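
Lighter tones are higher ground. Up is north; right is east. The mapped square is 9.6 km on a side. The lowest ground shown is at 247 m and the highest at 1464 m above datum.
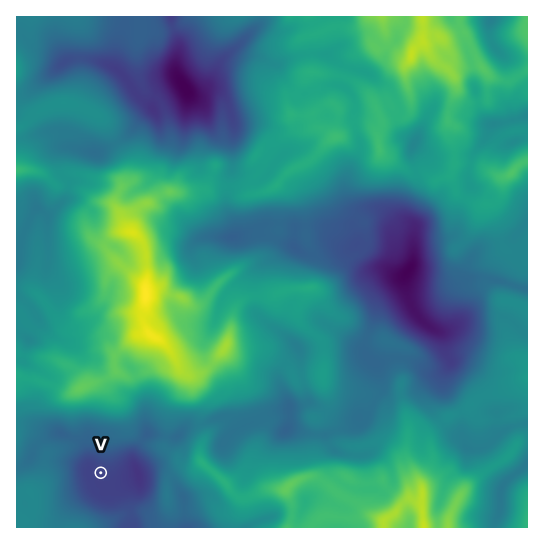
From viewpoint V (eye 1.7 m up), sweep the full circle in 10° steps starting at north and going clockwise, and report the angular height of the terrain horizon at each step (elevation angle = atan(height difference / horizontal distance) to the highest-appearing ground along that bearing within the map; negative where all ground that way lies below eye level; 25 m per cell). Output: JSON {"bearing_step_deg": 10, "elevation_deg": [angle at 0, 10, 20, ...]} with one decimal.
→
{"bearing_step_deg": 10, "elevation_deg": [21.5, 21.2, 19.1, 18.5, 18.8, 15.9, 9.2, 10.3, 14.3, 13.6, 11.0, 10.5, 8.4, 5.7, 4.4, 3.9, 5.5, 7.3, 9.7, 12.3, 13.6, 13.2, 12.3, 12.6, 13.9, 15.1, 15.6, 14.8, 13.3, 12.9, 13.1, 13.0, 12.4, 17.4, 22.4, 22.8]}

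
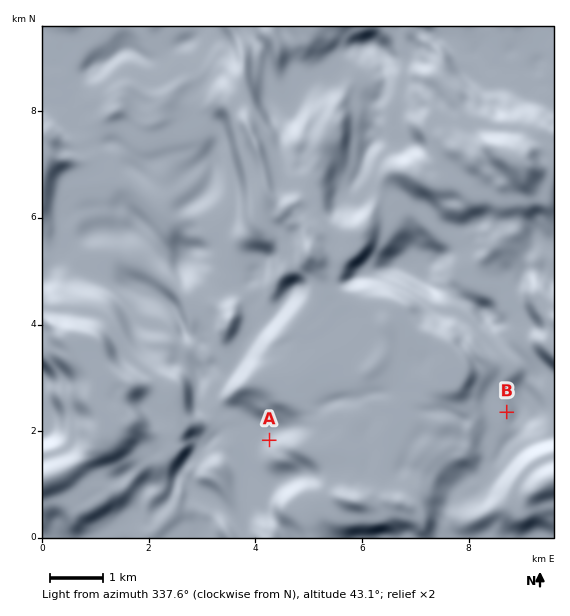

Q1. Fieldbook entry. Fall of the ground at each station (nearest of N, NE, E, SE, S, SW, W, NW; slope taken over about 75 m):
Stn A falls NW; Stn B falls E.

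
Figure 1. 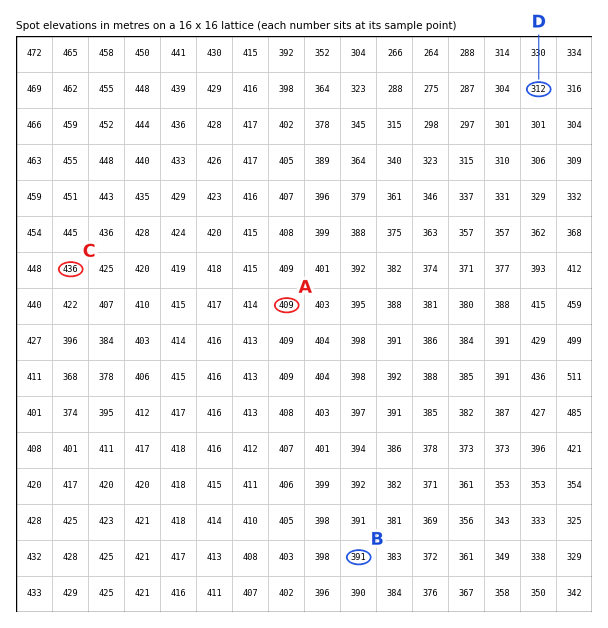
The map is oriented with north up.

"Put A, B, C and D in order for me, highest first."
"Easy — C A B D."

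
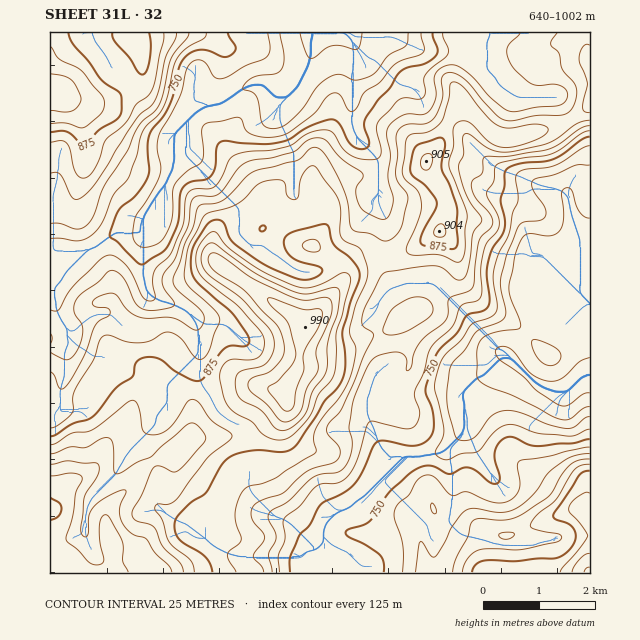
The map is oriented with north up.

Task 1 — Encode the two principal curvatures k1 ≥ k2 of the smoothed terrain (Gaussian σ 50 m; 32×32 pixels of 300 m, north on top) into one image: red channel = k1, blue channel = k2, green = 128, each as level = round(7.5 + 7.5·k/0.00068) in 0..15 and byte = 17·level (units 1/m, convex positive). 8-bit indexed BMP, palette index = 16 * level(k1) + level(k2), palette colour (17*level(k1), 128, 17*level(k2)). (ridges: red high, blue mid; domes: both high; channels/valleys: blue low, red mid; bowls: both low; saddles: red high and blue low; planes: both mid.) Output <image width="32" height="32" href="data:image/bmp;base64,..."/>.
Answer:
<image width="32" height="32" href="data:image/bmp;base64,Qk02CAAAAAAAADYEAAAoAAAAIAAAACAAAAABAAgAAAAAAAAEAAATCwAAEwsAAAABAAAAAAAAAIAAABGAAAAigAAAM4AAAESAAABVgAAAZoAAAHeAAACIgAAAmYAAAKqAAAC7gAAAzIAAAN2AAADugAAA/4AAAACAEQARgBEAIoARADOAEQBEgBEAVYARAGaAEQB3gBEAiIARAJmAEQCqgBEAu4ARAMyAEQDdgBEA7oARAP+AEQAAgCIAEYAiACKAIgAzgCIARIAiAFWAIgBmgCIAd4AiAIiAIgCZgCIAqoAiALuAIgDMgCIA3YAiAO6AIgD/gCIAAIAzABGAMwAigDMAM4AzAESAMwBVgDMAZoAzAHeAMwCIgDMAmYAzAKqAMwC7gDMAzIAzAN2AMwDugDMA/4AzAACARAARgEQAIoBEADOARABEgEQAVYBEAGaARAB3gEQAiIBEAJmARACqgEQAu4BEAMyARADdgEQA7oBEAP+ARAAAgFUAEYBVACKAVQAzgFUARIBVAFWAVQBmgFUAd4BVAIiAVQCZgFUAqoBVALuAVQDMgFUA3YBVAO6AVQD/gFUAAIBmABGAZgAigGYAM4BmAESAZgBVgGYAZoBmAHeAZgCIgGYAmYBmAKqAZgC7gGYAzIBmAN2AZgDugGYA/4BmAACAdwARgHcAIoB3ADOAdwBEgHcAVYB3AGaAdwB3gHcAiIB3AJmAdwCqgHcAu4B3AMyAdwDdgHcA7oB3AP+AdwAAgIgAEYCIACKAiAAzgIgARICIAFWAiABmgIgAd4CIAIiAiACZgIgAqoCIALuAiADMgIgA3YCIAO6AiAD/gIgAAICZABGAmQAigJkAM4CZAESAmQBVgJkAZoCZAHeAmQCIgJkAmYCZAKqAmQC7gJkAzICZAN2AmQDugJkA/4CZAACAqgARgKoAIoCqADOAqgBEgKoAVYCqAGaAqgB3gKoAiICqAJmAqgCqgKoAu4CqAMyAqgDdgKoA7oCqAP+AqgAAgLsAEYC7ACKAuwAzgLsARIC7AFWAuwBmgLsAd4C7AIiAuwCZgLsAqoC7ALuAuwDMgLsA3YC7AO6AuwD/gLsAAIDMABGAzAAigMwAM4DMAESAzABVgMwAZoDMAHeAzACIgMwAmYDMAKqAzAC7gMwAzIDMAN2AzADugMwA/4DMAACA3QARgN0AIoDdADOA3QBEgN0AVYDdAGaA3QB3gN0AiIDdAJmA3QCqgN0Au4DdAMyA3QDdgN0A7oDdAP+A3QAAgO4AEYDuACKA7gAzgO4ARIDuAFWA7gBmgO4Ad4DuAIiA7gCZgO4AqoDuALuA7gDMgO4A3YDuAO6A7gD/gO4AAID/ABGA/wAigP8AM4D/AESA/wBVgP8AZoD/AHeA/wCIgP8AmYD/AKqA/wC7gP8AzID/AN2A/wDugP8A/4D/AIanlZaXh8jJtpeWlceUc3eHd3Z2dbeWhLfZ2NbYxcT7lbaR6LantWSDlJamtZWDhoeGh4Z1t4aFlqSCcoJzUuS2goL5lLe2U3WHqKe4toOGhqinloa4hoWGyOjXppRB48mkofdjcqKEdYenhYOChYZ1dHWWqJenpbXHdYXG9/bqqLVwxdeGhLiFl5eFlqiWdYWEhISYltmUloVUZIRjt8e3+MaAtseEx4aGh5aoqKd0hbaEhISn25OohmR2loSW+5aXxqWDt6W4h3ZldYaWp8bYyYR1dICyc6iklre3prTppKeWx4WFtunIt6aWhaa1tLjIlXSFpqSRhJS5yYWWpaRyx4XHp5VjltmmpZWU5tWBYZSlhJe5uaVidKeohqV0tWCicpbIlnSExnSDhGTY/LaEpIKnqKjJc3SWlaeXdVLGkte3hKimdpW3lJXH19jnlJalcJa4pJSDhKeXlnSDdKSUk9iGdaanloS1pufnxujHtsmAg7fXlHSGhYaGg5SVhZWCxpeWuKeHhITJlWOV5renp5Nyhde2U4WWdXSV2reGlWG3yZZ1lqiEhLViU4TmxaSUxaWGpbWGpVNTdNa4paelc7Smlra4uYKFlIN0ldf5xnFylsinl7mVhJXUpnR2l4K3t4XWk5OgcHN0dbj39+f6lWB1l8nJuJLI96R0d4eHc6fIyMhggaWGhobG+PillPf2goOGlqWjtveVYnZ3d4d1lYXHuJDH1sS4+PbFgWBQkffGg4WEdYX4pnR0hXd3h3eEg9iWkZSS2Pz4knCBk6XUx6WUtrVkhPd1dXR0hoeHc6SRopVjYZPI+IGAhZTY6saEpqWV5vj42IOVg2OVlXamubmDlnRyYaT3tIW5poSW5nOFdXSE2Pmk1/qhlciVlZa4qIZ1g3Rw+NbVlpaWdnTWtnR1dZaD9te2tKPHqYO3dba1dZeXgcH4c5W3p4eFp9eVZHSDgrX3hHGUlnWEY7d0x9mFlqmjkaRTlqi5yLXZlqXHocXp9tWAt6VgYJJzpXS3yKeFpoVzdIW2t6enteiopZSAddn6lJShsIKDtZODYrS1hbaEY3Vzt7aThHWk68djUIS358f4cLH6+ff5t1CWxqenuISCcaS4p6VyUnKk1ZKkxseng/OA9tSl+Pj24re4ubjHxtmAc4N0x4ZkdIW2hIWGpoVR9vnmdFKCg4L4l6i3pbXY2ZGTp4STlXWEhbmmpaamhFLm+YNydJR0QfS4uYVjhejYYmGWt3V1p5WElpZkdbnX4/q0gYSHmKal15WFhHSG2NZzQIS4t7i3hXaGhmWEpYRgwKN2lamXhpa4p3aEprm4t+b05paWuIZ1doeHd4Z1hKXIqIaFlpaXhrc="/>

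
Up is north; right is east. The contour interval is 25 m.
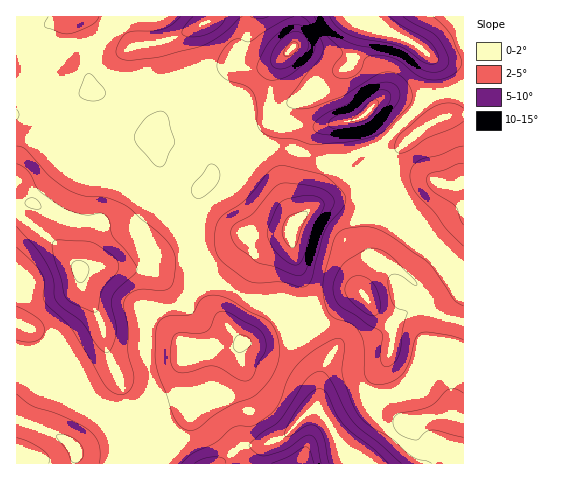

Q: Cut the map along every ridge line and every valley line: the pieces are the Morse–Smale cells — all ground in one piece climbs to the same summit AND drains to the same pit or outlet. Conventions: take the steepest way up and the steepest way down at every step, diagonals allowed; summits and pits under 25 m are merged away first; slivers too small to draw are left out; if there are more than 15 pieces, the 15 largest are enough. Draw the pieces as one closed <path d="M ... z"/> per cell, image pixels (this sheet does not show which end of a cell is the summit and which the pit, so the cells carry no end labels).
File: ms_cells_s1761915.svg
<path d="M176 81l-11 10-2 20-14 32 7 7 5 12 5 7 19 13 17 6-4 6-2 21 0 27 3 17 16-4 14-7 17-13 45-3 3-8 8-8 12-10 12-4 37-9 14 0 12 6 6 0 7-4-9-17-3-14 6-12 12-12-17-18-15-12-6-1-7 7-12 5-31 6-40-4-7-4-3-9-21 2-15-5-9 2-17-2-25-15z"/><path d="M70 100l-30 12-24 3 0 101 8 3 25 19 31 32 14-3 53 3 15-9 35-2-1-44 4-26-15-7-19-13-5-7-5-12-8-8-12 8-26 27-16 0-20-9-12-15 0-5 9-18z"/><path d="M357 292l-10 4-19 13-19 5 0 12 5 16 10 16-7 51 12 14 21 40 15 1 11-4 18-18 13-19 30-7 27 2 0-96-18-4-23-9-13 1-20 12-9-6-19-22z"/><path d="M463 16l-110 0-1 2 8 8 0 8-9 30-21 13-26 21-23 10-10 2 2 9 7 4 40 4 31-6 12-5 7-7 4 0 36 31 16-14 16-8 21-3z"/><path d="M199 259l-37 2-15 9-53-3-15 4 6 21 15 27 6 29 15 36 6 23 9 15 17-10 18-6 9-2 9 5-7-16 0-26 4-11 27-9 17 0 11-4-34-41-8-18z"/><path d="M308 314l-22 1-31 23-14 5 0 24-11 22-12 10-16 7-12 8-20 37-10 11 0 2 58 0 26-19 19 0 22-9 21-22 11-7 7-49-13-22z"/><path d="M377 193l-14 0-41 10-11 5-17 16-3 5 0 12 14 49 3 24 20-5 19-13 10-4 5 2 10 13 18 15 20-12 7-2 0-22-19-17-16-5 8-2 22-25 2-5 0-10-4-12-7-14-14 3z"/><path d="M18 217l-2 0 0 105 16 8 12 12 22 27 10 21 8 12 27 24 9 11 16-14-9-16-6-23-15-36-6-29-15-27-6-23-30-31z"/><path d="M208 16l-93 0-8 18-15 19-3 15-2-12-4-5-14-6-12 1-17 15-8 21-10 10 9-12 1-13-10-18-5-3-1 67 24-1 48-20 20 2 14 6 25 22 2 3-1 16 2 1 13-31 2-20 11-10-11-27-2-13 43-18z"/><path d="M291 232l-45 3-17 13-14 7-16 4 0 25 8 18 35 41 13-5 31-23 22-2-3-23-9-28z"/><path d="M19 323l-3 0 0 96 51 22 9 10 0 13 56 0 5-9-9-8-13-18-31-27-8-12-10-21-22-27-12-12z"/><path d="M435 182l-12 2-21 11 11 22 1 15-14 20-10 10-8 2 16 5 19 17 1 23 45 13 1-139-17 2z"/><path d="M297 16l-88 0-3 7-43 18 8 30 5 10 14-4 17-1 25-12 19 4 16-2 13-7 14-12 3-16z"/><path d="M95 92l-11 1-14 9 1 28-9 18 0 5 12 15 7 4 13 5 12 1 4-1 26-27 12-9 1-16-27-25-10-5z"/><path d="M351 16l-54 1-2 28-18 18-5 11-1 36 10-2 23-10 26-21 21-13 9-30 0-8z"/>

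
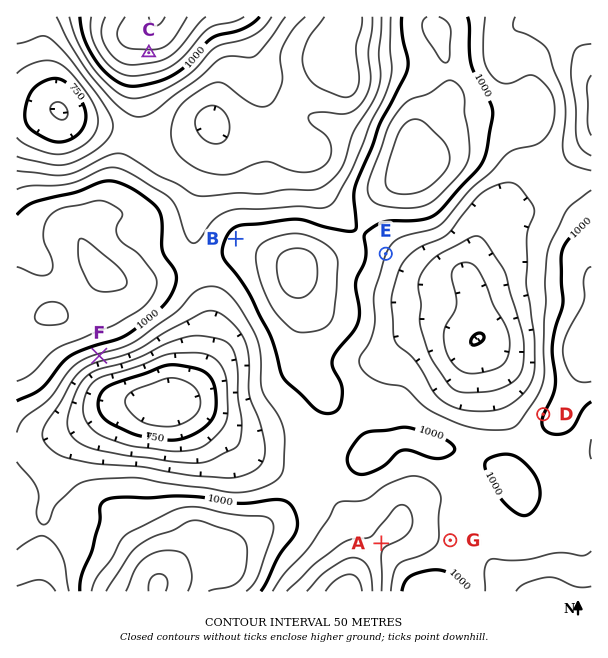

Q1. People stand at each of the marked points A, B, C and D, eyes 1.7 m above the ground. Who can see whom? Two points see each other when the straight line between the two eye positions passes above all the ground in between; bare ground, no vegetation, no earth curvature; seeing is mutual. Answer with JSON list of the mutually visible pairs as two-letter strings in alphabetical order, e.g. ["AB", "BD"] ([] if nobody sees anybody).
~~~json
["BC", "CD"]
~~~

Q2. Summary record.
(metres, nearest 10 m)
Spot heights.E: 950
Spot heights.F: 940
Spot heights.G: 970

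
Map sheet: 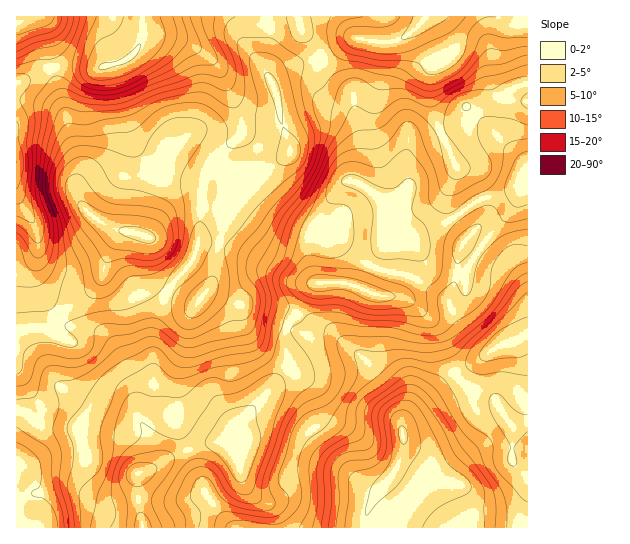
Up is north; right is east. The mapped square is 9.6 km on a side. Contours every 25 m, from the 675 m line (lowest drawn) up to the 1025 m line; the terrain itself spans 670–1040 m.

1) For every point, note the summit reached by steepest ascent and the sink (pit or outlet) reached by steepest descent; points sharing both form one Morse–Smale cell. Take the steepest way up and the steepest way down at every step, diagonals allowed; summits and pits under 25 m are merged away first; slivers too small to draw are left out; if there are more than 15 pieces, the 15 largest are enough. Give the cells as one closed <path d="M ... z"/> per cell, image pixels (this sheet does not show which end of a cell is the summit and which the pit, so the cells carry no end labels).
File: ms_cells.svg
<path d="M289 328l-4 2 0 19 4 17-33 40-17 16-6 9 0 11-23 1-17 5-5 5 19 42 26 33 132 0 2-15 5-12 23-30 8-18 1-15-5-33-8-15-18-21-15-16-15-10-12-6-24-1z"/><path d="M187 141l-6 2-10 11-20 37-10 43-19-2-5 5-10 21-6 20-4 7-10 10-38 28-12 5-21 2 1 83 6 0 12 10 18 5 41 0 17 4 19 0 11-4 4 1-2-6 8-10 4-12-2-68 3-12 12-30 7-10 16-18 4-8 5-20 3-56 10-18-15-14z"/><path d="M162 36l-19 0-7 15-10 9-9 4-16 4-39-3-10 4 9 28 10 40 8 21 1 12-4 12 0 11 5 12 9 10 16 10 13 6 15 1 5 3 4-5 8-39 14-29 14-17 8-4 11 6 16 13 25-25 2-5 0-9-4-12-14-35-8-12-14-11-18-10z"/><path d="M321 56l-36 12-14 10 8 25 2 20 8 22 0 8-18 14-22 9-8 6-17 28-1 17-4 15 0 3 34 12 38 23 12 3 14-1-4-5-4-15 0-23 3-9 16-23 9-18 9-8 9 0 6-24 0-20-8-39-2-5-20-19z"/><path d="M51 68l-35 15 1 246 24-2 46-32 13-14 7-23 10-21 5-5 5-1-18-4-14-8-11-10-7-12-1-15 4-12-1-12z"/><path d="M455 373l-6 3-44 42-2 5 1 22-4 16-8 14-20 26-5 12-1 15 31 0 18-31 8-9 11-5 5 0 9 4 8 19 15 22 57-1 0-102-15 2-22-30-21-9z"/><path d="M441 133l-32 14-4 14 3 29-11 13-11 4-12-14-20-12-8 0-9 8-9 18-15 20-4 12 0 23 4 15 5 6 25 0 20 6 6-19 14-23 7-7 9-1 12 0 20 28 11 4 25 2 9-20-12-8 4-12-15-19-4-9 0-15 7-17 0-7z"/><path d="M23 413l-7 1 1 114 126-1-4-20-2-33 12-5 6-8-3-18-7-14-4-1-11 4-19 0-17-4-41 0-18-5z"/><path d="M437 16l-11 0-11 13-17 11-16 3-31-4-30 18 10 17 20 19 2 5 8 39 0 20-6 25 19 11 12 14 11-4 11-13-3-29 4-14 32-14-5-11-5-21 0-28 3-6 17-10 2-4 0-8z"/><path d="M211 293l-5 0-6 6-9 15-6 35-8 22-1 51 13 29 21-8 23 0 0-12 6-9 17-16 33-40-4-17 2-20-2-2-31-7-16-16z"/><path d="M411 239l-21 1-7 7-14 23-5 19 17 7 14 0 11 3 24 20 10 12 8 28 6 13 19-8 28-19 13-2 14-8 0-41-17-22-34-19-11 20-29-4-12-8z"/><path d="M343 283l-25 0-5 2-8 9-9 20-7 7-2 6 26 10 22 2 23 14 15 16 20 25 7 15 2 20 3-11 7-8 43-37-7-14-5-21-10-16-24-22-14-4-20-1z"/><path d="M267 16l-124 1 0 19 19 0 21 5 18 10 18 16 18 42 4 12 0 9-26 31 28 18 28-12 18-14 0-8-8-22-5-30-12-27 5-27z"/><path d="M509 99l-4 0-1 4-3 34 9 12-35-34-9 9-22 13 12 29 0 7-7 17 0 15 4 9 15 19-4 12 13 8 11-16 25-30 6-10 0-10 9 0 0-85z"/><path d="M447 31l6 14 0 8-10 10-9 4-3 6 0 28 5 21 6 11 22-11 3-4 0-11 8 8 16-18 0-11-7-28-14-9-12-2z"/>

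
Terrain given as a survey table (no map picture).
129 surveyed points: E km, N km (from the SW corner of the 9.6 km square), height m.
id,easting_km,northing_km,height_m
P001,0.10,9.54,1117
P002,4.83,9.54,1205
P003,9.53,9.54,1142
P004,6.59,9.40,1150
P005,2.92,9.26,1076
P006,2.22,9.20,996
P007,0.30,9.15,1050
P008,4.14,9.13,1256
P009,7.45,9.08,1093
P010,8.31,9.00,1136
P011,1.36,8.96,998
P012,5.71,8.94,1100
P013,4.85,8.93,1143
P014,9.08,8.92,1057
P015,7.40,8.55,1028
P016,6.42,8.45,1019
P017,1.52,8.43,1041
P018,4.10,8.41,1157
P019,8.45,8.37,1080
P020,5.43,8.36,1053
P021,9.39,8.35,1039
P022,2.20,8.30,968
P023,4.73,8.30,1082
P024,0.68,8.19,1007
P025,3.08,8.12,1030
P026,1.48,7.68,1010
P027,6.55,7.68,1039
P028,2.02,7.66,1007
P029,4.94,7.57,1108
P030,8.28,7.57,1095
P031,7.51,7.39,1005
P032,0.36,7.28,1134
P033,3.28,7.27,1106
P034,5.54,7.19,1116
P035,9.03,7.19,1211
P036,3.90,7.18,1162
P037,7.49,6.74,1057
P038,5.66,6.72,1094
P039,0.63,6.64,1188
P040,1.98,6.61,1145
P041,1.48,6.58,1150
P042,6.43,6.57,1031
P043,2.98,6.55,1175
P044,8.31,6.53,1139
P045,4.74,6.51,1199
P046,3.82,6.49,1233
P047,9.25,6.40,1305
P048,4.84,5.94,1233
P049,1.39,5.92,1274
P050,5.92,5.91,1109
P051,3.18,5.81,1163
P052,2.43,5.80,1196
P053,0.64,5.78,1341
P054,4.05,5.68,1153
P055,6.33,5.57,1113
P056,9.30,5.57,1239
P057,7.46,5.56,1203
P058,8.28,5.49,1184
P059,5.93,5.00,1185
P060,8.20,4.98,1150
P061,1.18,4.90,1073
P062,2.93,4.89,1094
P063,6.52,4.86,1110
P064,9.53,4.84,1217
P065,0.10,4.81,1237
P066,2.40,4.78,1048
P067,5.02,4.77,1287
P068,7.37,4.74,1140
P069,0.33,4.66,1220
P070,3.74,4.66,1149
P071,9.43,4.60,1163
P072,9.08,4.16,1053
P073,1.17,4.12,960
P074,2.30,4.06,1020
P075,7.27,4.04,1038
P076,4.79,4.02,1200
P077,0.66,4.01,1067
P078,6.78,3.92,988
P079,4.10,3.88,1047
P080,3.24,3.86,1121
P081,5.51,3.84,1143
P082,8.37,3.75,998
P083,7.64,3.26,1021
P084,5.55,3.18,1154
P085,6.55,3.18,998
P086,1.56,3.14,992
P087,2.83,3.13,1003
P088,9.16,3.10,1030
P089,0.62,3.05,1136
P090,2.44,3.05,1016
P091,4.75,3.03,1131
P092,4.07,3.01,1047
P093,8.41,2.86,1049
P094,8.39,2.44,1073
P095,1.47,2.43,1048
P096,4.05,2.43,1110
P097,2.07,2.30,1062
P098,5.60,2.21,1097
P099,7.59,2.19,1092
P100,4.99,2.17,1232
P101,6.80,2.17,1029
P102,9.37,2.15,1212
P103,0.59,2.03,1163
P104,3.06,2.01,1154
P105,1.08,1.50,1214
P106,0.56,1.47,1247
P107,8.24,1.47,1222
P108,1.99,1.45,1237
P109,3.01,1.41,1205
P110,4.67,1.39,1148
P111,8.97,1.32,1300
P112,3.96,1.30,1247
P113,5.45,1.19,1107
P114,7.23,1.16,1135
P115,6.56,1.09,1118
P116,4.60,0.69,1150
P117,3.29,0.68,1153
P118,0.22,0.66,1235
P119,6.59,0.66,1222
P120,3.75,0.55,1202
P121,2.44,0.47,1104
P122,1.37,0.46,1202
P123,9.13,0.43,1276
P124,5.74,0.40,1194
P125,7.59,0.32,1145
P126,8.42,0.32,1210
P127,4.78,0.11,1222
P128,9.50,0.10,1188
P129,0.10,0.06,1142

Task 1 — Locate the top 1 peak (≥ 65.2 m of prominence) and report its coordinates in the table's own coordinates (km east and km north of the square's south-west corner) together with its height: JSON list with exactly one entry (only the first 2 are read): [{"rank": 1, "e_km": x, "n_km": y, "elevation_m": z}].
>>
[{"rank": 1, "e_km": 0.64, "n_km": 5.91, "elevation_m": 1361}]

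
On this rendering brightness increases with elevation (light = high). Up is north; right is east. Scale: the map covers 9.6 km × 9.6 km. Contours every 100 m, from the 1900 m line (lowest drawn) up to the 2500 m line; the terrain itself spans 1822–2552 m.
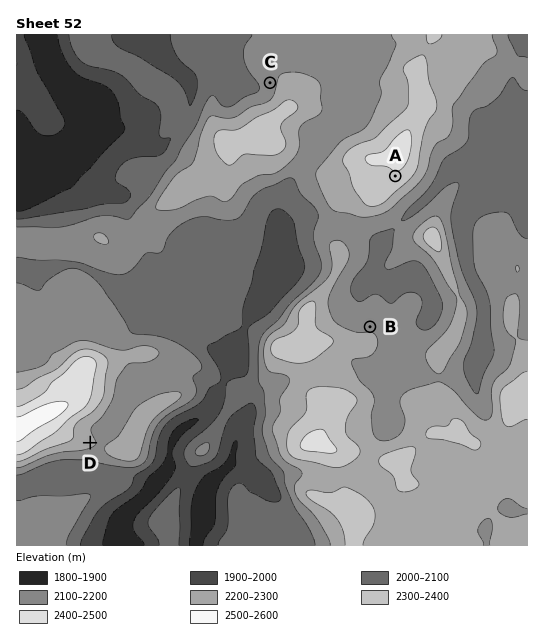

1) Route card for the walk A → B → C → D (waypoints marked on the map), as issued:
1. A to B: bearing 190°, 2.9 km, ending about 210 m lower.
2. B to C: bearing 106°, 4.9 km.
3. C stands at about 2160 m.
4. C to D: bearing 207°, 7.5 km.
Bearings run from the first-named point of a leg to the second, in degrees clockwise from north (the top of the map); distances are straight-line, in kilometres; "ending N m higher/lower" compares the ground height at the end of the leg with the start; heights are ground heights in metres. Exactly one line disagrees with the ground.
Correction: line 2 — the bearing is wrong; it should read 338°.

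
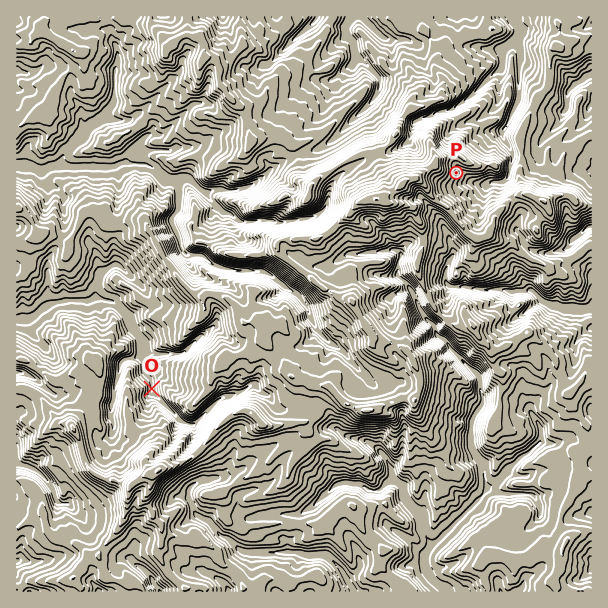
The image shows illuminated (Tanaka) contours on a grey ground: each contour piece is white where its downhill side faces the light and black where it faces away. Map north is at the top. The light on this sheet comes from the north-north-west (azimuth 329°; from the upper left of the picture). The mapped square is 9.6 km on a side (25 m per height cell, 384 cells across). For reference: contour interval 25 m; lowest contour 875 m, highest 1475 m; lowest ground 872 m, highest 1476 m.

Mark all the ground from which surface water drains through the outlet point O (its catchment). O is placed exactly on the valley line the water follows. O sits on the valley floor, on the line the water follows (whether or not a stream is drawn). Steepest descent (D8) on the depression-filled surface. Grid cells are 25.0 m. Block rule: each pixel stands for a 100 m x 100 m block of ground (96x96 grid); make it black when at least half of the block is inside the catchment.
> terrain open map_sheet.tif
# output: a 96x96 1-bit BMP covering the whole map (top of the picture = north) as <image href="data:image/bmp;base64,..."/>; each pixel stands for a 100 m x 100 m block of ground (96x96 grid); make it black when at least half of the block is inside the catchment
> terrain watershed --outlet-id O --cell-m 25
<image width="96" height="96" href="data:image/bmp;base64,Qk2+BAAAAAAAAD4AAAAoAAAAYAAAAGAAAAABAAEAAAAAAIAEAAATCwAAEwsAAAIAAAAAAAAA////AAAAAAAAAAAAAAAAAAAAAAAAAAAAAAAAAAAAAAAAAAAAAAAAAAAAAAAAAAAAAAAAAAAAAAAAAAAAAAAAAAAAAAAAAAAAAAAAAAAAAAAAAAAAAAAAAAAAAAAAAAAAAAAAAAAAAAAAAAAAAAAAAAAAAAAAAAAAAAAAAAAAAAAAAAAAAAAAAAAAAAAAAAAAAAAAAAAAAAAAAAAAAAAAAAAAAAAAAAAAAAAAAAAAAAAAAAAAAAAAAAAAAAAAAAAAAAAAAAAAAAAAAAAAAAAAAAAAAAAAAAAAAAAAAAAAAAAAAAAAAAAAAAAAAAAAAAAAAAAAAAAAAAAAAAOAAAAAAAAAAAAAAAfgAAAAAAAAAAAAAAP4AAAAAAAAAAAAAAP8AAAAAAAAAAAAAAP+AAAAAAAAAAAAAAf/AAAAAAAAAAAAAA//gAAAAAAAAAAAAB//wCAAAAAAAAAAAB//4H+AAAAAAAAAAB//8P/AAAAAAAAAAD/////AAAAAAAAAAD/z///AAAAAAAAAAD/B///AAAAAAAAAAA/A///AAAAAAAAAAAAA///AAAAAAAAAAAAAf/4AAAAAAAAAAAAAf/gAAAAAAAAAAAAAP/gAAAAAAAAAAAAAH/gAAAAAAAAAAAAAB/AAAAAAAAAAAAAAAeAAAAAAAAAAAAAAAIAAAAAAAAAAAAAAAAAAAAAAAAAAAAAAAAAAAAAAAAAAAAAAAAAAAAAAAAAAAAAAAAAAAAAAAAAAAAAAAAAAAAAAAAAAAAAAAAAAAAAAAAAAAAAAAAAAAAAAAAAAAAAAAAAAAAAAAAAAAAAAAAAAAAAAAAAAAAAAAAAAAAAAAAAAAAAAAAAAAAAAAAAAAAAAAAAAAAAAAAAAAAAAAAAAAAAAAAAAAAAAAAAAAAAAAAAAAAAAAAAAAAAAAAAAAAAAAAAAAAAAAAAAAAAAAAAAAAAAAAAAAAAAAAAAAAAAAAAAAAAAAAAAAAAAAAAAAAAAAAAAAAAAAAAAAAAAAAAAAAAAAAAAAAAAAAAAAAAAAAAAAAAAAAAAAAAAAAAAAAAAAAAAAAAAAAAAAAAAAAAAAAAAAAAAAAAAAAAAAAAAAAAAAAAAAAAAAAAAAAAAAAAAAAAAAAAAAAAAAAAAAAAAAAAAAAAAAAAAAAAAAAAAAAAAAAAAAAAAAAAAAAAAAAAAAAAAAAAAAAAAAAAAAAAAAAAAAAAAAAAAAAAAAAAAAAAAAAAAAAAAAAAAAAAAAAAAAAAAAAAAAAAAAAAAAAAAAAAAAAAAAAAAAAAAAAAAAAAAAAAAAAAAAAAAAAAAAAAAAAAAAAAAAAAAAAAAAAAAAAAAAAAAAAAAAAAAAAAAAAAAAAAAAAAAAAAAAAAAAAAAAAAAAAAAAAAAAAAAAAAAAAAAAAAAAAAAAAAAAAAAAAAAAAAAAAAAAAAAAAAAAAAAAAAAAAAAAAAAAAAAAAAAAAAAAAAAAAAAAAAAAAAAAAAAAAAAAAAAAAAAAAAAAAAAAAAAAAAAAAAAAAAAAAAAAAAAAAAAAAAAAAAAAAAAAAA="/>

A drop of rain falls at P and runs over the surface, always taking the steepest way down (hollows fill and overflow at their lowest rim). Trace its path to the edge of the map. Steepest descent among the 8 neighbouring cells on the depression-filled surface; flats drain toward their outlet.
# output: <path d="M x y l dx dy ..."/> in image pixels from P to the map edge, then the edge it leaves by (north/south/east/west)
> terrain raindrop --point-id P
<path d="M456 173l6 0 9 9 3 1 18 0 2-1 10 0 5-5 0-4 1-2 0-6 3-6 0-4-4-9-6-8 0-9 4-4 5-9 0-3 7-15 0-71-4-4-2-6"/>
exit: north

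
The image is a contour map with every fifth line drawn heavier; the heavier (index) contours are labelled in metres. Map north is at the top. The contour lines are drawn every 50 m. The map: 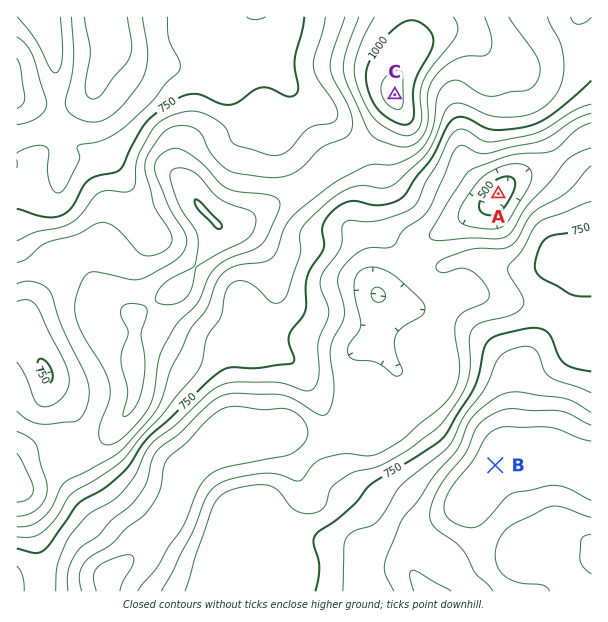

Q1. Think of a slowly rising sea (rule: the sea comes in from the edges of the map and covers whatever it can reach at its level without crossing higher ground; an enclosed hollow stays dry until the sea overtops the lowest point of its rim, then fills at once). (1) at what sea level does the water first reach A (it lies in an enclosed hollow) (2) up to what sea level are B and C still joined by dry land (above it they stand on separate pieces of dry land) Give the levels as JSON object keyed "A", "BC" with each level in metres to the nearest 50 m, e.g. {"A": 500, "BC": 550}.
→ {"A": 600, "BC": 650}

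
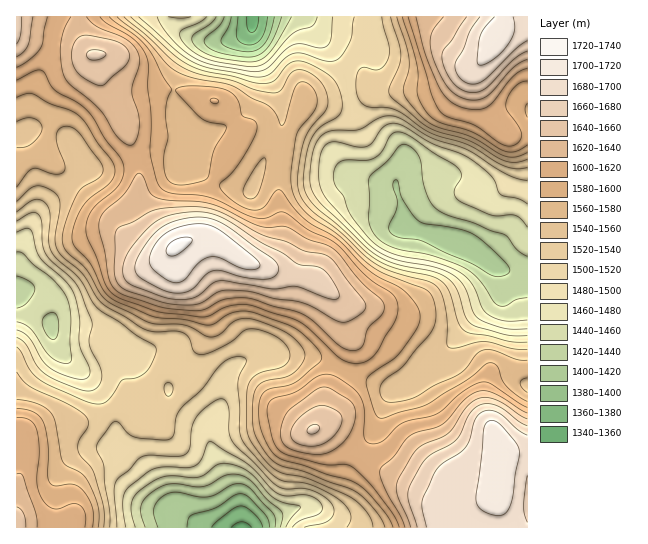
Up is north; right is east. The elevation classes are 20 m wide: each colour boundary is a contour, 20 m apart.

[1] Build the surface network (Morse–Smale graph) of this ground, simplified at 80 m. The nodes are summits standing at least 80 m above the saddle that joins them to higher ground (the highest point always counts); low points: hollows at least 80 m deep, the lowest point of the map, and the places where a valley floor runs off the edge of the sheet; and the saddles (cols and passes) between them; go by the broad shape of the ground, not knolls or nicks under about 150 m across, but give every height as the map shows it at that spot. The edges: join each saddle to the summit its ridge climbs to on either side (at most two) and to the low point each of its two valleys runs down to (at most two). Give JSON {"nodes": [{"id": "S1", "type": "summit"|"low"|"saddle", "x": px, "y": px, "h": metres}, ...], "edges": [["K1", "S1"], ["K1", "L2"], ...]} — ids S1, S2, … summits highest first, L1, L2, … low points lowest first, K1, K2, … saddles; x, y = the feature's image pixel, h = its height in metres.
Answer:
{"nodes": [
{"id": "S1", "type": "summit", "x": 177, "y": 246, "h": 1723},
{"id": "S2", "type": "summit", "x": 502, "y": 454, "h": 1716},
{"id": "S3", "type": "summit", "x": 495, "y": 38, "h": 1714},
{"id": "S4", "type": "summit", "x": 17, "y": 527, "h": 1653},
{"id": "L1", "type": "low", "x": 253, "y": 19, "h": 1355},
{"id": "L2", "type": "low", "x": 242, "y": 527, "h": 1355},
{"id": "L3", "type": "low", "x": 462, "y": 246, "h": 1402},
{"id": "L4", "type": "low", "x": 17, "y": 291, "h": 1431},
{"id": "K1", "type": "saddle", "x": 135, "y": 159, "h": 1615},
{"id": "K2", "type": "saddle", "x": 342, "y": 369, "h": 1593},
{"id": "K3", "type": "saddle", "x": 74, "y": 181, "h": 1555},
{"id": "K4", "type": "saddle", "x": 154, "y": 377, "h": 1522},
{"id": "K5", "type": "saddle", "x": 349, "y": 95, "h": 1516}],
"edges": [["K1", "S1"], ["K1", "L1"], ["K1", "L2"], ["K2", "S1"], ["K2", "S2"], ["K2", "L2"], ["K2", "L3"], ["K3", "S1"], ["K3", "L2"], ["K3", "L4"], ["K4", "S1"], ["K4", "S4"], ["K4", "L2"], ["K4", "L4"], ["K5", "S1"], ["K5", "S3"], ["K5", "L1"], ["K5", "L3"]]}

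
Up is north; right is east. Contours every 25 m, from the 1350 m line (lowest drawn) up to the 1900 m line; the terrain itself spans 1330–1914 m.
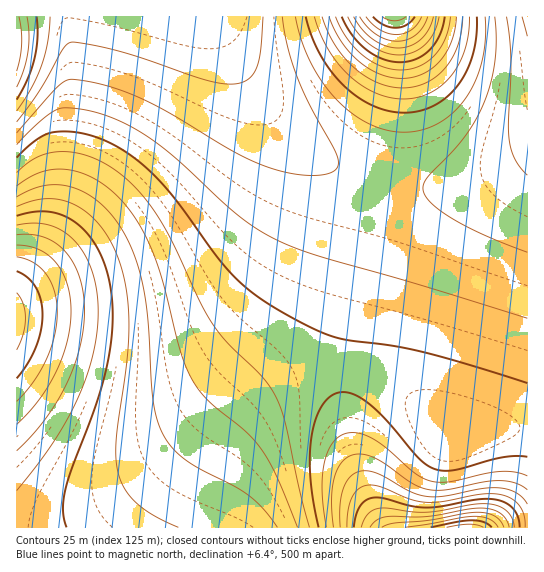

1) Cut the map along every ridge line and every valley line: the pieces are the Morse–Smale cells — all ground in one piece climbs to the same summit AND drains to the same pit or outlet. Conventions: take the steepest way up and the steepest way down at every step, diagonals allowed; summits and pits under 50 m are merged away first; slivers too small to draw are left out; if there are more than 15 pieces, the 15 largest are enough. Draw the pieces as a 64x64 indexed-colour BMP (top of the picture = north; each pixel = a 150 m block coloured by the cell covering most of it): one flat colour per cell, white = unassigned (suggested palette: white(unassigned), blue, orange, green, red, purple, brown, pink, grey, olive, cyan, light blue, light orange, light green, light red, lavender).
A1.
<image width="64" height="64" href="data:image/bmp;base64,Qk12CAAAAAAAAHYAAAAoAAAAQAAAAEAAAAABAAQAAAAAAAAIAAATCwAAEwsAABAAAAAAAAAA////ALR3HwAOf/8ALKAsACgn1gC9Z5QAS1aMAMJ34wB/f38AIr28AM++FwDox64AeLv/AIrfmACWmP8A1bDFABEREREREREREREiIiIiIiIiIiIiIiIiIiIiIiIiIiIgERERERERERERERIiIiIiIiIiIiIiIiIiIiIiIiIiIiIREREREREREREREiIiIiIiIiIiIiIiIiIiIiIiIiIiIhERERERERERERERIiIiIiIiIiIiIiIiIiIiIiIiIiIiEREREREREREREREiIiIiIiIiIiIiIiIiIiIiIiIiIiIRERERERERERERERIiIiIiIiIiIiIiIiIiIiIiIiIiIhEREREREREREREREiIiIiIiIiIiIiIiIiIiIiIiIiIiERERERERERERERERIiIiIiIiIiIiIiIiIiIiIiIiIiIREREREREREREREREiIiIiIiIiIiIiIiIiIiIiIiIiIhERERERERERERERERIiIiIiIiIiIiIiIiIiIiIiIiIiEREREREREREREREREiIiIiIiIiIiIiIiIiIiIiIiIiIRERERERERERERERERIiIiIiIiIiIiIiIiIiIiIiIiIhERERERERERERERERESIiIiIiIiIiIiIiIiIzMzMyIiERERERERERERERERERIiIiIiIiIiIiIiIiIzMzMzMzMRERERERERERERERERESIiIiIiIiIiIiIiIzMzMzMzMxEREREREREREREREREREiIiIiIiIiIiIiIzMzMzMzMzERERERERERERERERERERIiIiIiIiIiIiIzMzMzMzMzMRERERERERERERERERERERIiIiIiIiIiIzMzMzMzMzMxERERERERERERERERERERESIiIiIiIiMzMzMzMzMzMzERERERERERERERERERERERERIiIiIjMzMzMzMzMzMzMREREREREREREREREREREREREREzMzMzMzMzMzMzMzMxERERERERERERERERERERERERERMzMzMzMzMzMzMzMzEREREREREREREREREREREREREREzMzMzMzMzMzMzMzMRERERERERERERERERERERERERERMzMzMzMzMzMzMzMxEREREREREREREREREREREREREREzMzMzMzMzMzMzMzERERERERERERERERERERERERERETMzMzMzMzMzMzMzMRERERERERERERERERERERERERERMzMzMzMzMzMzMzMxERERERERERERERERERERERERERETMzMzMzMzMzMzMzERERERERERERERERERERERERERERMzMzMzMzMzMzMzMREREREREREREREREREREREREREREzMzMzMzMzMzMzMxERERERERERERERERERERERERERETMzMzMzMzMzMzMzEREREREREREREREREREREREREREREzMzMzMzMzMzMzMRERERERERERERERERERERERERERETMzMzMzMzMzMzMxERERERERERERERERERERERERERERMzMzMzMzMzMzMzEREREREREREREREREREREREREREREzMzMzMzMzMzMzMRERERERERERERERERERERERERERERMzMzMzMzMzMzMxEREREREREREREREREREREREREREREzMzMzMzMzMzMzERERERERERERERERERERERERERERETMzMzMzMzMzMzMRERERERERERERERERERERERERERERMzMzMzMzMzMzMxERERERERERERERERERERERERERERETMzMzMzMzMzMzERERERERERERERERERERERERERERERMzMzMzMzMzMzMREREREREREREREREREREREREREREREzMzMzMzMzMzMxERERERERERERERERERERERERERERETMzMzMzMzMzMzEREREREREREREREREREREREREREREVVEREREREQzMzMRERERERERERERERERERERERERERVVVUREREREREQzMxEREREREREREREREREREREREREVVVVVREREREREREQzEREREREREREREREREREREREREVVVVVVEREREREREREQRERERERERERERERERERERERFVVVVVVVRERERERERERBERERERERERERERERERERERFVVVVVVVVEREREREREREERERERERERERERERERERERFVVVVVVVVUREREREREREQRERERERERERERERERERERFVVVVVVVVVRERERERERERBERERERERERERERERERERFVVVVVVVVVVEREREREREREERERERERERERERERERERFVVVVVVVVVVUREREREREREQREREREREREREREREREREVVVVVVVVVVVRERERERERERBEREREREREREREREREREVVVVVVVVVVVVUREREREREREEREREREREREREREREREVVVVVVVVVVVVVREREREREREQRERERERERERERERERERVVVVVVVVVVVVVERERERERERBERERERERERERERERERVVVVVVVVVVVVVUREREREREREERERERERERERERERERVVVVVVVVVVVVVVREREREREREQRERERERERERERERERFVVVVVVVVVVVVVVERERERERERBERERERERERERERERFVVVVVVVVVVVVVVUREREREREREEREREREREREREREREVVVVVVVVVVVVVVVREREREREREQREREREREREREREREVVVVVVVVVVVVVVVVERERERERERBERERERERERERERERVVVVVVVVVVVVVVVURERERERERE"/>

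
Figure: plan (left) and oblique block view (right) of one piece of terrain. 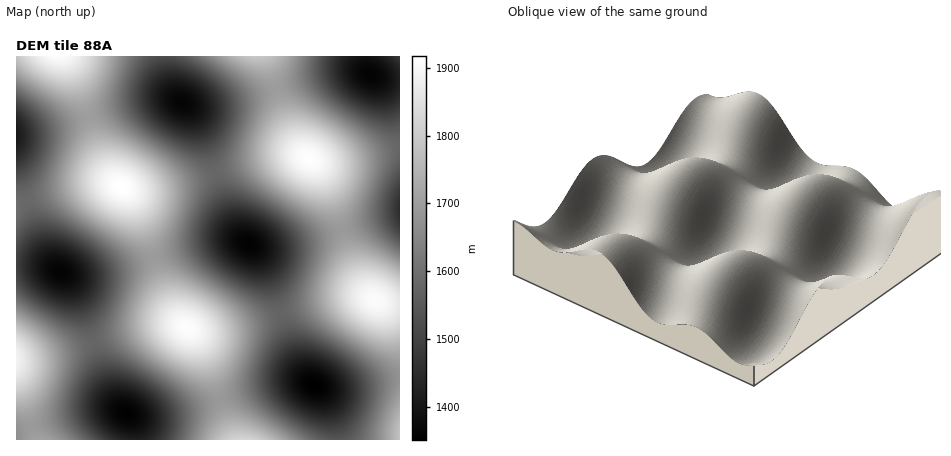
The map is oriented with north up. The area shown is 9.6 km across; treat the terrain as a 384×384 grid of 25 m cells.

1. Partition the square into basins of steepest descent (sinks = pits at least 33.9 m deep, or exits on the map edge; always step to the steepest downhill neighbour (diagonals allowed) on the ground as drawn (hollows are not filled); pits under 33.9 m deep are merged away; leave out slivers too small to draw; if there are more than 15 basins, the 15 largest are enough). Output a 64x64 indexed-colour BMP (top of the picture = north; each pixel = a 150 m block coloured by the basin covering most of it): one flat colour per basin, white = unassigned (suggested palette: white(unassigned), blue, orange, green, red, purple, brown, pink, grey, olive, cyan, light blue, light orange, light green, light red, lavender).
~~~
<image width="64" height="64" href="data:image/bmp;base64,Qk12CAAAAAAAAHYAAAAoAAAAQAAAAEAAAAABAAQAAAAAAAAIAAATCwAAEwsAABAAAAAAAAAA////ALR3HwAOf/8ALKAsACgn1gC9Z5QAS1aMAMJ34wB/f38AIr28AM++FwDox64AeLv/AIrfmACWmP8A1bDFACIlVVVVVVVVVVVVVVVVVVVVVSIiIiIiIiIiIiIiIiIiIiVVVVVVVVVVVVVVVVVVVVVVIiIiIiIiIiIiIiIiIiIiJVVVVVVVVVVVVVVVVVVVVVIiIiIiIiIiIiIiIiIiIiJVVVVVVVVVVVVVVVVVVVVVUiIiIiIiIiIiIiIiIiIiIlVVVVVVVVVVVVVVVVVVVVVSIiIiIiIiIiIiIiIiIiIiVVVVVVVVVVVVVVVVVVVVVSIiIiIiIiIiIiIiIiIiIiVVVVVVVVVVVVVVVVVVVVVVIiIiIiIiIiIiIiIiIiIiJVVVVVVVVVVVVVVVVVVVVVUiIiIiIiIiIiIiIiIiIiIlVVVVVVVVVVVVVVVVVVVVVSIiIiIiIiIiIiIiIiIiIlVVVVVVVVVVVVVVVVVVVVVSIiIiIiIiIiIiIiIiIiIiVVVVVVVVVVVVVVVVVVVVVVIiIiIiIiIiIiIiIiIiIiJVVVVVVVVVVVVVVVVVVVVVUiIiIiIiIiIiIiIiIiIiIlVVVVVVVVVVVVVVVVVVVVUiIiIiIiIiIiIiIiIiIiIiRFVVVVVVVVVVVVVVVVVVVSIiIiIiIiIiIiIiIiIiIiJERERFVVVVVVVVVVVVVVVSIiIiIiIiIiIiIiIiIiIiIkREREREVVVVVVVVVVVVVVIiIiIiIiIiIiIiIiIiIiIiRERERERERVVVVVVVVVVVIiIiIiIiIiIiIiIiIiIiIiJEREREREREREVVVVVVVVUiIiIiIiIiIiIiIiIiIiIiIkRERERERERERERFVVVVUREREiIiIiIiIiIiIiIiIiIiREREREREREREREREREQRERERERIiIiIiIiIiIiIiIiJEREREREREREREREREQRERERERERESIiIiIiIiIiIiIkREREREREREREREREQRERERERERERERIiIiIiIiIiIiRERERERERERERERERBEREREREREREREREiIiIiIiIiJERERERERERERERERBERERERERERERERERERIiIiKIiEREREREREREREREREERERERERERERERERERERERGIiIREREREREREREREREQRERERERERERERERERERERGIiIhEREREREREREREREQRERERERERERERERERERERGIiIiERERERERERERERERBEREREREREREREREREREREYiIiIREREREREREREREREERERERERERERERERERERERiIiIhEREREREREREREREERERERERERERERERERERERiIiIiEREREREREREREREQRERERERERERERERERERERGIiIiIRERERERERERERERBERERERERERERERERERERGIiIiIhERERERERERERERBEREREREREREREREREREREYiIiIiEREREREREREREREERERERERERERERERERERERiIiIiIREREREREREREREQRERERERERERERERERERERGIiIiIhEREREREREREREQRERERERERERERERERERERGIiIiIiERERERERERERERBEREREREREREREREREREREYiIiIiIREREREREREREREERERERERERERERERERERERiIiIiIhEREREREREREREERERERERERERERERERERERiIiIiIiHREREREREREREQRERERERERERERERERERERGIiIiIiId3dEREREREREQREREREREREREREREREREREYiIiIiIh3d3d0REREREQREREREREREREREREREREREYiIiIiIiHd3d3d3d0REQzMzMzMRERERERERERERERERiIiIiIiId3d3d3d3d3czMzMzMzMzERERERERERERERiIiIiIiIh3d3d3d3d3czMzMzMzMzMzMRERERERERERGIiIiIiIiHd3d3d3d3dzMzMzMzMzMzMzMxERERERERGIiIiIiIiId3d3d3d3d3MzMzMzMzMzMzMzMzMRERERFmZmiIiIiIh3d3d3d3d3MzMzMzMzMzMzMzMzMzMzMTNmZmZmZmiIiHd3d3d3d3czMzMzMzMzMzMzMzMzMzMzNmZmZmZmZmZod3d3d3d3czMzMzMzMzMzMzMzMzMzMzM2ZmZmZmZmZmZ3d3d3d3dzMzMzMzMzMzMzMzMzMzMzM2ZmZmZmZmZmZnd3d3d3d3MzMzMzMzMzMzMzMzMzMzMzZmZmZmZmZmZmd3d3d3d3MzMzMzMzMzMzMzMzMzMzMzZmZmZmZmZmZmZ3d3d3d3czMzMzMzMzMzMzMzMzMzMzNmZmZmZmZmZmZnd3d3d3dzMzMzMzMzMzMzMzMzMzMzM2ZmZmZmZmZmZmd3d3d3d3MzMzMzMzMzMzMzMzMzMzM2ZmZmZmZmZmZmZ3d3d3d3MzMzMzMzMzMzMzMzMzMzMzZmZmZmZmZmZmZnd3d3d3czMzMzMzMzMzMzMzMzMzMzNmZmZmZmZmZmZmd3d3d3dzMzMzMzMzMzMzMzMzMzMzNmZmZmZmZmZmZmZ3d3d3dzMzMzMzMzMzMzMzMzMzMzM2ZmZmZmZmZmZmZnd3d3d3MzMzMzMzMzMzMzMzMzMzMzZmZmZmZmZmZmZmd3d3d3MzMzMzMzMzMzMzMzMzMzMzZmZmZmZmZmZmZmZ3d3d3czMzMzMzMzMzMzMzMzMzMzNmZmZmZmZmZmZmZnd3d3czMzMzMzMzMzMzMzMzMzMzM2ZmZmZmZmZmZmZm"/>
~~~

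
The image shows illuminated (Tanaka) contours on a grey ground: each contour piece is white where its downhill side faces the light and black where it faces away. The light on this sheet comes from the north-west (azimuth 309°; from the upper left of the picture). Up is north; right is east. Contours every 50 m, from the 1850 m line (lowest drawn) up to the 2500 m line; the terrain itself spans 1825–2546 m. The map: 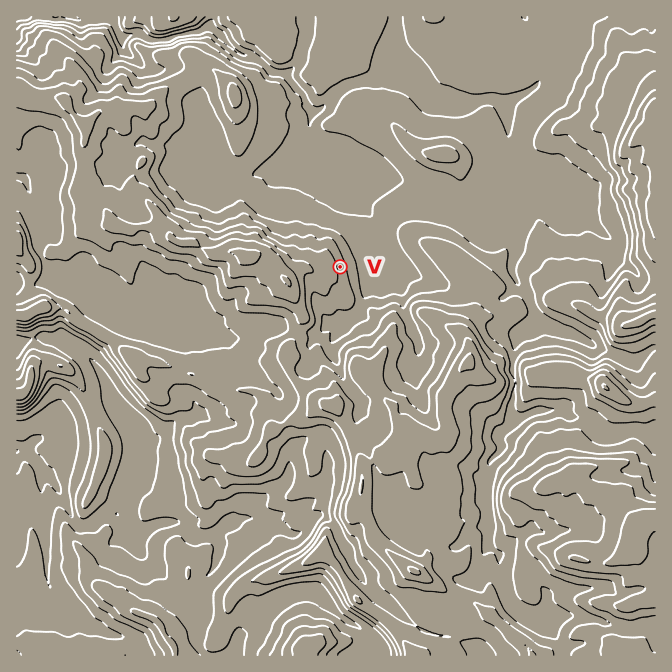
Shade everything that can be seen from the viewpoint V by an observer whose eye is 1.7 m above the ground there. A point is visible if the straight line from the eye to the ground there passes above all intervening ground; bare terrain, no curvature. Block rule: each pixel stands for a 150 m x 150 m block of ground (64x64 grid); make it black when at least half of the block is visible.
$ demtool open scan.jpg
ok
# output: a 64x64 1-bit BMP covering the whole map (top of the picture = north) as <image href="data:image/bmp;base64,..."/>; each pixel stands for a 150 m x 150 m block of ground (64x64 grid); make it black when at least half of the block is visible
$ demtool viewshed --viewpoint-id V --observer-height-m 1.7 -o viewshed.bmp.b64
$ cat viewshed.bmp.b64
<image width="64" height="64" href="data:image/bmp;base64,Qk0+AgAAAAAAAD4AAAAoAAAAQAAAAEAAAAABAAEAAAAAAAACAAATCwAAEwsAAAIAAAAAAAAA////AAAAAAAAAAAAAAAAAAAAAAAAAAAAAAAAAAAAAAAAAAAAAAAAAAAAAAAAAAAAAAAAAAAAAAAAAAAAAAAAAAAAAAAAAAAAAAAAAAAAAAAAAAAAAAAAAAAAAAAAAAAAAAAAAAAAAAAAAAAAAAAAAAAAAAAAAAAAAAAAAAAAAAAAAAAAAAAAAAAAAAAAAAAAAAAAAAAAAAAAAAAAAAAAAAAAAAAAAAAAAAAAAAAAAAAAAAAAAAAAAAAAAAAAAAAAAAAAAAAAAAAAAAAAAAAAAAAAAAGAIAAAAAAAAYAgAAAAAAAAgDAAIAAAAAAAEAAhAAAAAHA4AAEAAAAAeDwAAAAAAAA4eAAQAAAAADz4ADgAAAAAHOgA/gAAAAAd7AObAAAAAB/8BxkAAAAAf/wHCAAAAAD//AAJAAAAAP/4AAEAAAAA//AAAwAAAAB/4AADAAAAAH/AAAMAAAAAfwAAAwAAAAB+AAAHAAAAAH8AAA8AAAAAf/wADwAAAAD//4AfAAAAAP/7r/8AAAAA//k//wAAAAH/8D//AAAAAf+AP/8AAAAB/gA//QAAAAP8AB/+AAAAAfwADv8AAAAA8AAM/wAAAABgAAf/AAAABwAAA/8AAAAPgAAB/wAAAAfAAAD8AAAAE+AAAPgAAAAz8HAAeAAAADHx/AAwAAAAcfv8ADAAAABz//gAAA=="/>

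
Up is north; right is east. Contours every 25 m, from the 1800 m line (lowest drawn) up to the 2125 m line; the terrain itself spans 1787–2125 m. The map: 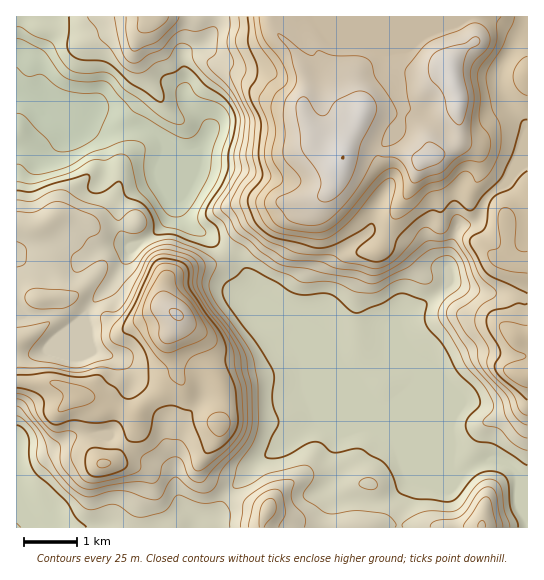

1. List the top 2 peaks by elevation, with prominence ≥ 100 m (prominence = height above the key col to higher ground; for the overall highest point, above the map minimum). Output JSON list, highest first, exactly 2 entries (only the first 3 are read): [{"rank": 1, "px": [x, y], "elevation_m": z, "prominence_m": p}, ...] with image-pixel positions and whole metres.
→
[{"rank": 1, "px": [343, 158], "elevation_m": 2125, "prominence_m": 338}, {"rank": 2, "px": [177, 314], "elevation_m": 2103, "prominence_m": 218}]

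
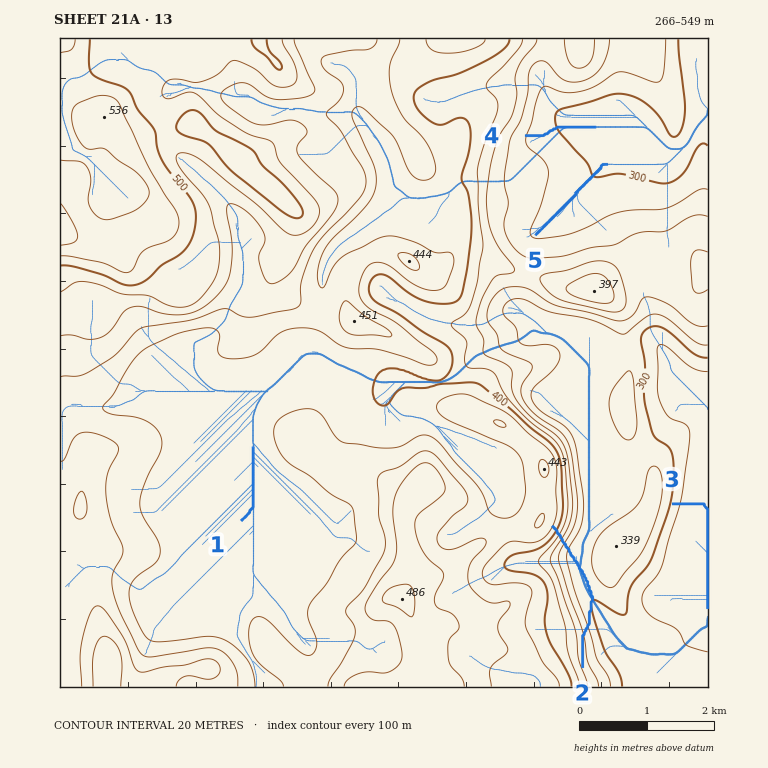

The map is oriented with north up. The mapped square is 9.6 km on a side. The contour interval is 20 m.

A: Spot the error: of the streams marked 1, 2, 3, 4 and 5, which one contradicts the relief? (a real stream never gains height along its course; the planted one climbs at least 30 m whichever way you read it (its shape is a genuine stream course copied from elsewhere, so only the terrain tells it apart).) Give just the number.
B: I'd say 2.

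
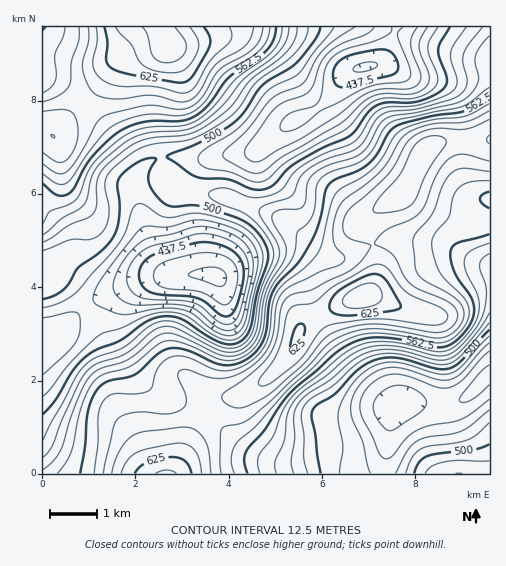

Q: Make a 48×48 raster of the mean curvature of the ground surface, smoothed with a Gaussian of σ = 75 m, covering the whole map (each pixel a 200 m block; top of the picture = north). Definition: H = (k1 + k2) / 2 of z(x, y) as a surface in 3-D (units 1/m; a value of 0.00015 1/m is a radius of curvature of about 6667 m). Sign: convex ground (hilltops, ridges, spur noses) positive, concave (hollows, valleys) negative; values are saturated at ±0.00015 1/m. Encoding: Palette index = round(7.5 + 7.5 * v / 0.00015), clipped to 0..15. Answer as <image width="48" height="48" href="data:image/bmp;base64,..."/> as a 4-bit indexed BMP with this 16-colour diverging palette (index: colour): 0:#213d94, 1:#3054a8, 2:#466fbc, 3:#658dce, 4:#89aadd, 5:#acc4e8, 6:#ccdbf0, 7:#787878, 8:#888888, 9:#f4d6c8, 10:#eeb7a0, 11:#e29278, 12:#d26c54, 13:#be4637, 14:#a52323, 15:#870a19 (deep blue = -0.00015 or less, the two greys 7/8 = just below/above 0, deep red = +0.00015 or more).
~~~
<image width="48" height="48" href="data:image/bmp;base64,Qk32BAAAAAAAAHYAAAAoAAAAMAAAADAAAAABAAQAAAAAAIAEAAATCwAAEwsAABAAAAAAAAAAlD0hAKhUMAC8b0YAzo1lAN2qiQDoxKwA8NvMAHh4eACIiIgAyNb0AKC37gB4kuIAVGzSADdGvgAjI6UAGQqHAIiHZnmqmau6mGZnZWd3d2Z4hkNZy6qpiGeIdnmqmZmqqXZVVFd2ZmeJhjNazKqpiFZ4dniZh3eaqYdlVXiHZmealjJauoiHd1Z4h3iId2eJqYd3d4moZmibp0NYqHZmd2eJmIiZiHiJl2Z5mImYZmiqlkRXh2VWiXeJqpmZmHd4dlaKqHZlRGiYZEVWZmVWimZ5u7qYmGVWZmebqXUxAliGM0ZVVmVEaWRovMqHd1RWeJq7u6cgAEd0I1ZUVVQyN1RXvduXZlVnmqu8zutRAld0I0VDNFUxFGRXveyod3eJqqq87/6mRGd0IjMiI1dSA2VXrdypmaq7u6mr7//qh3d1MhERJHmDAmVWm7mIms3u3Kh5vf/+uHdlQhASRpylAWVEeHZXms3u7JVEet//2XdlQyEkac22AWVDVlQ1ebzMynIAN67/2XdlVERWi+/HIWVEVmQ1esy6lzAABZz/2Yh2VXiZvf/6Q1VVeIZFjO/JdBAABa3uyoiHZ5vN3///l1VFeZhle+/rhRAAKM/9upqqmb3v////yWVFaIdlV6vLpyAAS//8ma3+3M3e/v//yZl1VmZlQzRolzAAXP/6d67//9u7u7zMmNyoZVVlMQATVTAAS//6Zoz//9qHZniHd93KhlVVQxABMzEAKN/admaL79lUNGZlV5qZmHZUQzIjMzEAFYqpl1IknLhTRXdlRkVomZdTMzRERDIAE0Z4mGIBWZhmZ4dkNDNXmql1REVVVUMiMzRniIUyR4iIh3ZUM1RGm7uXZmdmVVRDNFeHZ5mHZmZ3dlVnZpZFeruod5mGREQzRpu4VpvKhlVWZVaKu8hUabuXZ6uWREVVed/YRYzdqGVndmec3blmebqFRpuoZomrzv/GNIvdypiJmHaKu4mZmal0Rpu5ms7u3uyUJIq7vMu7qGZnZmrLmIdlVpzLvf/9qYdURpqZm83cqGVUM2vbhURFaLzLvO/qZEZnirqXibzcqFVVQ4zrYxE0aLy6iKu3MkirzMuXeJq8uFVWZp3rYxEjR5qXVFZ0Ilm8zMuXd3isyWRWeK39lUQyI1ZUMRNCEkeJmqmGVnit7HVWia39uYdTERIjMiIyIjVWeJhkRnit/7h4mr3cuql0MhI0RERUMzM0V4dTRpq9//27u7u6qZmHZVZ4dlZ2VDMiNXZUWLzN///czLqZiImZiJq7p2eIZUMiJFZVet7M3v26u6qZh3iZmZveyGeZdUMyI0RWnO2oirl2mpmYh3iYh3nP6neZdURFVERWnNtjNWU0aWeHd4iIdme/+3eIZVVoh0RGi7cgASISVjVmd4mYdmeu62VmQ0aKqFM0V3QAABESRUVmiaqZiImsyVVVMzWKpzEREiEAAkRWdmZ4m8upm8y8uGZ4dUV5lSAAAAATRoiZqYh3m8uXi93MuXm8yoZ4liERERJGmruqu5hlaKl2ac3dypvf/rmJqGVWZURpvMqZq4dkRol2aKvMupq97sqJu6mZqYZ5u6mHiXdlVpqYeJqph3iazLh3mpmaqoZWiIiHZw=="/>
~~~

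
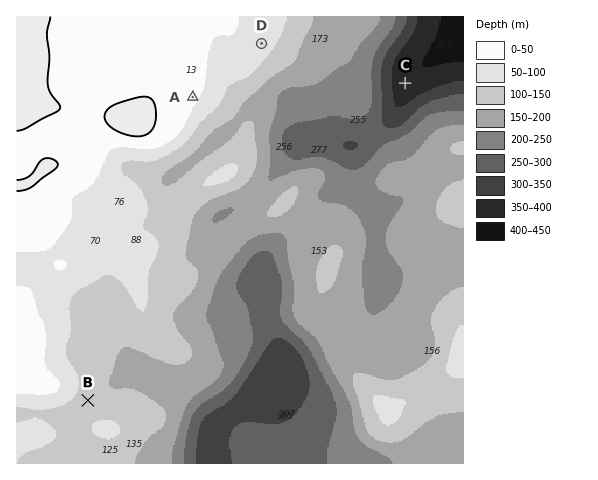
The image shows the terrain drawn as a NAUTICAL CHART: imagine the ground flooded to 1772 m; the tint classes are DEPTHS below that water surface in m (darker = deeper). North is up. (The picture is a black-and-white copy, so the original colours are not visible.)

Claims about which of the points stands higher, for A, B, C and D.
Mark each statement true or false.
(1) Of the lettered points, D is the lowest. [false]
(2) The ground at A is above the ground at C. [true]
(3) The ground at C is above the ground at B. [false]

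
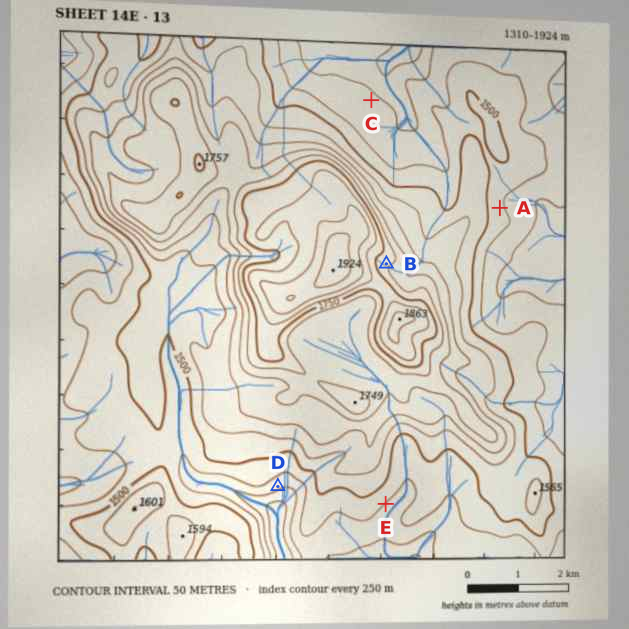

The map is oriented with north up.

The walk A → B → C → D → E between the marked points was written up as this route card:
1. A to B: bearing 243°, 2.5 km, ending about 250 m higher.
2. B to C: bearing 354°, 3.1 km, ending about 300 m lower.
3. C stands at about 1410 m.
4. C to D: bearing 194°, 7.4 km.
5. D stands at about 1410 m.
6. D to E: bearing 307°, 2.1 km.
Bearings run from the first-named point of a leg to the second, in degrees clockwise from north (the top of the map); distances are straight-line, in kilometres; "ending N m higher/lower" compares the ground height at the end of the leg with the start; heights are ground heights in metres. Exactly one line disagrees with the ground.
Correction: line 6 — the bearing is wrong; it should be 099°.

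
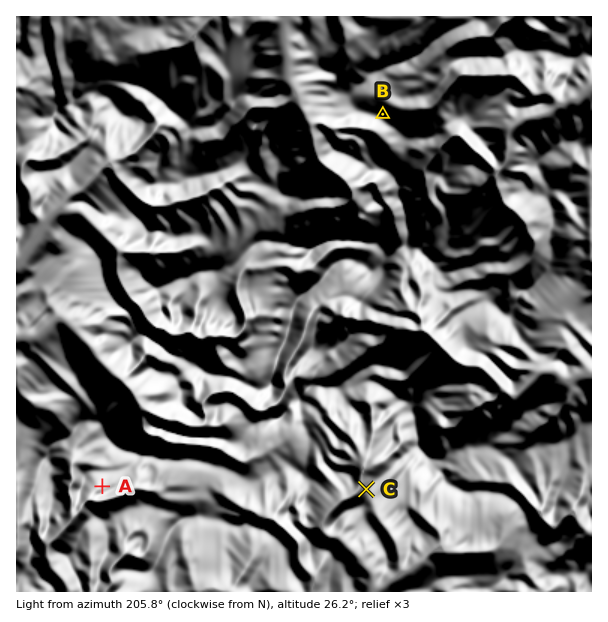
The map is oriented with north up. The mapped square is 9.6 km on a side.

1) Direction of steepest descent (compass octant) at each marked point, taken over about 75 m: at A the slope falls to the SW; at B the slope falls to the NE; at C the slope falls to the W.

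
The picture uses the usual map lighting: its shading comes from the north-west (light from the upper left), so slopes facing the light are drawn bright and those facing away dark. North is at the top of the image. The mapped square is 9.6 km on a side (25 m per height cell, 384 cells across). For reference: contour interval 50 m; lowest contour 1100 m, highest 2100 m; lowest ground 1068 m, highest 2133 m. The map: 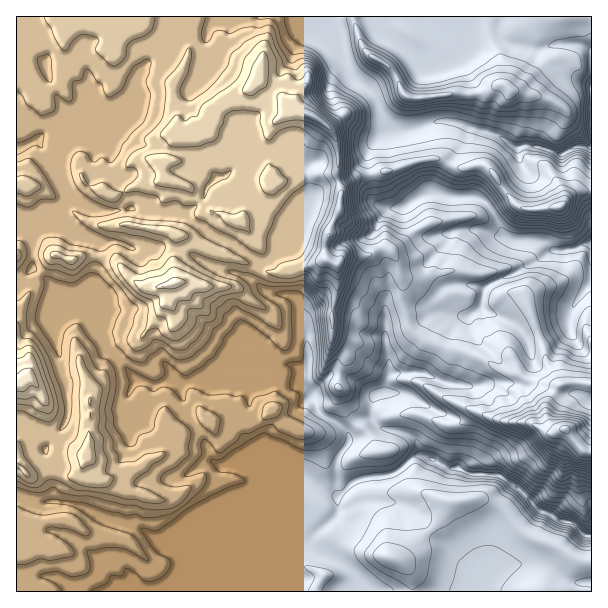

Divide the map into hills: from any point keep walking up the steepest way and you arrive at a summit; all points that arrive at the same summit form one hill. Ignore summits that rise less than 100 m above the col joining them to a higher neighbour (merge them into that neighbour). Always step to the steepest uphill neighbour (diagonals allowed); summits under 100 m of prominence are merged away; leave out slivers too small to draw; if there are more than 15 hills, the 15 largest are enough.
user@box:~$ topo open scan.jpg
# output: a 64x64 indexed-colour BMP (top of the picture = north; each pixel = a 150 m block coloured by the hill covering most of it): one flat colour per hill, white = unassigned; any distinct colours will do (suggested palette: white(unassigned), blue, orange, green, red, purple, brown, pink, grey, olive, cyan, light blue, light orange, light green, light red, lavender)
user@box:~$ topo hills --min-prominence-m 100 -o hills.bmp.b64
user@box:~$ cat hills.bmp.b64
<image width="64" height="64" href="data:image/bmp;base64,Qk12CAAAAAAAAHYAAAAoAAAAQAAAAEAAAAABAAQAAAAAAAAIAAATCwAAEwsAABAAAAAAAAAA////ALR3HwAOf/8ALKAsACgn1gC9Z5QAS1aMAMJ34wB/f38AIr28AM++FwDox64AeLv/AIrfmACWmP8A1bDFACIiIiIiIiIiIiIiIiIiIiIiIiJ3d3d3d3d3d3d3d3d3IiIiIiIiIiIiIiIiIiIiIiIiInd3d3d3d3d3d3d3d3ciIiIiIiIiIiIiIiIiIiIiIiInd3d3d3d3d3d3d3d3dyIiIiIiIiIiIiIiIiIiIiIiInd3d3d3d3d3d3d3d3d3IiIiIiIiIiIiIiIiIiIiIiJ3d3d3d3d3d3d3d3d3d3ciIiIiIiIiIiIiIiIiIiIid3d3d3d3d3d3d3d3d3d3dyIiIiIiIiIkREIiIiIiIkRHd3d3d3d3d3d3d3d3d3d1IiIiIiIiJEREREIiIiJERER3d3d3d3d3d3d3d3d3d1UiIiIiJERERERERERERERERER3d3d3d3d3d3d3d3dVVSIiIiRERERERERERERERERERHd3d3d3d3d3d3d3VVVVLd1EREREREREREREREREREREd3d3d3d3d3d3d3VVVVXd3URERERERERERERERERERKond3d3d3d3d3d3VVVVVd3dRERERERERERERERERESqqiJ3d3d3d3d3d1VVVVVV3d1EREREREREREREREREqqqiIiIid3d3d1VVVVVVVVXd3URERERERERERCJERKqqqqoiIiIid3VVVVVVVVVVVd3URERERERERERCIiKqqqqqqiIiIiIlVVVVVVVVVVVV3dJEREREREREREIiIqqqqqqqoiIiIiVVVVVVVVVVVVXdIiREREREREREIiIiqqqqqqqiIiIiVVVVVVVVVVVVVSIiJEREREREREQiIiKqqqqqqiIiVVVVVVVVVVVVVVVVIiIiREREREREQiIiIqqqqqoiIiJVVVVVVVVVVVVVVVUiIiJERERERERCIiIiqqqqoiIiIlVVVVVVVVVVVVVVVSIiIkREREREREIiIiKqqqqiIiIiVVVVVVVVVVVVVVVVIiIiREREREREIiIiIqqqqiIiIiEVVVVVVVVVVVVVVVUiIiREREREMzMzIiIiI6qiESIhERVVVVVVVVVVVVVVVSIiJEREREMzMzMzMyIjOqIRERERFVVVVVVVVVVVVVVVIiIkREREMzMzMzMzIiMzMxERERERVVVVVVVVVVVVVVUiIiREREMzMzMzMzMyIzMzERERERIlVVVVVVVVVVVVVSIiJEREMzMzMzMzMzMzMzMREREREiJVVVVVVVVVVVVSIiJEREQzMzMzMzMzMzMzMxERERESIiVVVVVVVVVVVSIiIkRERDMzMzMzMzMzMzMzERERERMiJVVVVVVVIiJSIiIiREREMzMzMzMzMzMzMzMREREREzMzVVVVVSIiIiIiIiIkREQzMzMzMzMzMzMzMxERERETMzMzMzUiIiIiIiIiIitERDMzMzMzMzMzMzMxERERERMzMzMzMyIiIiIiIiIiu7szMzMzMzMzMzMzEREREREREzMzMzMzIiIiIiIi4iK7uzMzMzMzMzMzMxERERERERETMzMzIiIiIiIiIiLiK7u7szMzMzMzMzMzERERERERERMzMzIiIiIiIiIiIu67u7uzMzMzMzMzMzMxEREREREREzMzMiIiIiIiIiIi7ru7u7MzMzMzMzMzMxERERERERETMzMzIiIiIiIiIiLuu7u7szMzMzMzMzMRERERERERERMzMzMiIiIiIiiIgu67u7szMzMzMzMzEREREREREREREzMzMyIiIoiIiIiI7ru7MzMzMzMzMzEREREREREREREzMzIiIiIiiIiIiIjMzMMzMzMzMzMxERERERERERERERMzIiIiIiiIiIiIiMzMwzMxETEREREREREREREREREREzMiIiIiKIiIiIiIzMzDMREREREREREREREREREREREiIiIiIiKIiIiIiIjMzMwRERERERERERERERERERERESIiIiiIiIiIiIiIiMzMwRERERERERERERERERERERERIiIiKIiIiIiIiIiIzMwRERERERERERERERERERERERIiIiIoiIiIiIiIiIjMzBEREREREREREREREREREREREiIiIiKIiIiIiIiIiMzBERERERERERERERERERERERESIiIiIiiIiIiIiIiIPMMREREREREREREREREREREREREiIiIiKIiIiIZmZmYzMzERERERERERERERERERERERESIiIiIiiIhmZmZmZjMzMzmZEREREREREREREREREREREWYiIiKGZmZmZmZmMzMzOZmREREREREREREREREREREWZmZmZmZmZmZmZmYzMzMzmZkREREREREREREREREREWZmZmZmZmZmZmZmZjMzMzOZmRERERERERERERERERERZmZmZmZmZmZmZmZmMzMzOZmZkRERERERERERERERERZmZmZmZmZmZmZmZmYzMzM5mZmRERERERERERERERERZmZmZmZmZmZmZmZmZjMzmZmZmZERERERERERERERERZmZmZmZmZmZmZmZmZmMzmZmZmZmRERERERERERERERFmZmZmZmZmZmZmZmZmaTmZmZmZmZkxERERERERERERFmZmZmZmZmZmZmZmZmZpmZmZmZmZmTMxEREREREREREWZmZmZmZmZmZmZmZmZmmZmZmZmZmZkzMxEREREREREWZmZmZmZmZmZmZmZmZmaZmZmZmZmZmZMzMREREREREWZmZmZmZmZmZmZmZmZmZpmZmZmZmZmZmTMzMxEREREWZmZmZmZmZmZmZmZmZmZm"/>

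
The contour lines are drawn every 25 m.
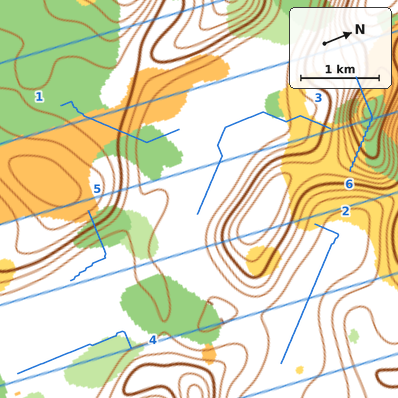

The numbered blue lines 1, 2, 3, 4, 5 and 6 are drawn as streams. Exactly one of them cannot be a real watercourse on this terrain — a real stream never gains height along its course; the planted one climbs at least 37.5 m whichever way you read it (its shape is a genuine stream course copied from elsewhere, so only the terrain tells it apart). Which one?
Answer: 6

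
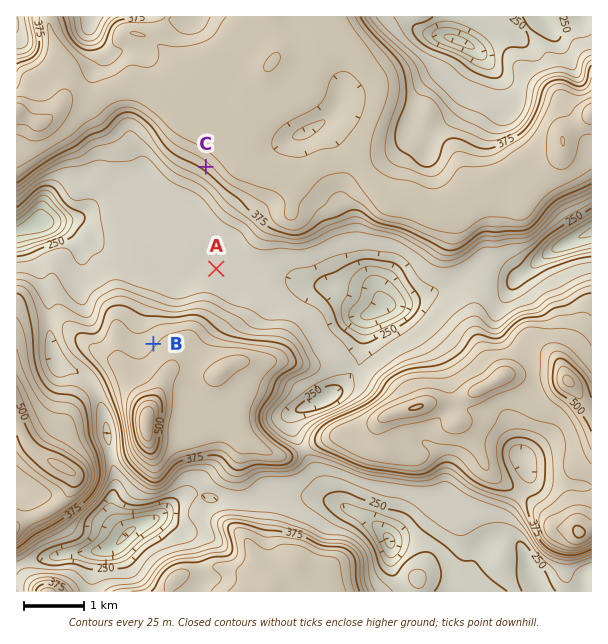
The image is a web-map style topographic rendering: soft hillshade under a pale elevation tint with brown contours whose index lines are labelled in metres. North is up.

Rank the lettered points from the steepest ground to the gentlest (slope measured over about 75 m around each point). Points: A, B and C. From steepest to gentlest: C B A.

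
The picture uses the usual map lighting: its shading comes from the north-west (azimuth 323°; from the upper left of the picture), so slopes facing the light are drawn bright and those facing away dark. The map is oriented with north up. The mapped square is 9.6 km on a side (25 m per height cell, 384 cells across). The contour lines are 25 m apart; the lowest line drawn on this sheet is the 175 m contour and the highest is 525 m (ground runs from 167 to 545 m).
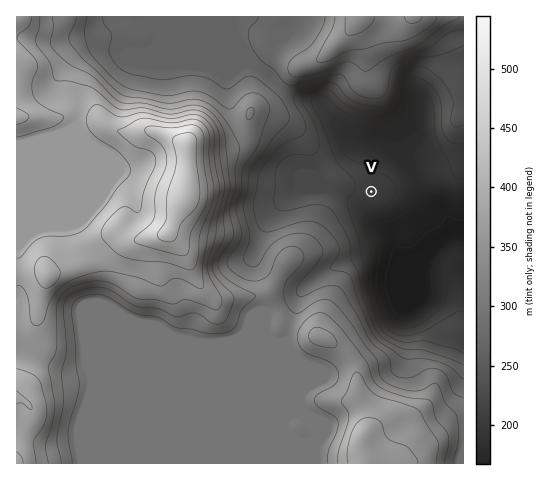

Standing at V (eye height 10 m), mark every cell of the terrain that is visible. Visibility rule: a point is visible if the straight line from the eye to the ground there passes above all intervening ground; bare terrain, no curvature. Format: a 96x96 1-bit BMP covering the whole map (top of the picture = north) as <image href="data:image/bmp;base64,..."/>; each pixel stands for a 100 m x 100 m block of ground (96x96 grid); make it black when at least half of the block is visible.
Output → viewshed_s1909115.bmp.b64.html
<image width="96" height="96" href="data:image/bmp;base64,Qk2+BAAAAAAAAD4AAAAoAAAAYAAAAGAAAAABAAEAAAAAAIAEAAATCwAAEwsAAAIAAAAAAAAA////AAAAAAAAAAAAAAAAAAAAAAAAAAAAAAAAAAAAAAAAAAAAAAAAAAAAAAAAAAAAAAAAAAAAAAAAAAAAAAAAAAAAAAAAAAAAAAAAAAAAAAAAAAAAAAAAAAAAAAAAAAAAAAAAAAAwAAAAAAAAAAAAAAA4AAAAAAAAAAAAAAAcAAAAAAAAAAAAAAAMAAAAAAAAAAAAAAAH/gEAAAAAAAAAAAAH/wMAAAAAAAAAAAAP/4MAAAAAAAAAAAAP/8EAAAAAAAAAAAAf/8EAAAAAAAAAAAA//+EAAAAAAAAAAAA//+EAAAAAAAAAAAB4f/EAAAAAAAAAAABwf/8AAAAAAAAAAABwf/8AAAAAAAAAAAB4f/8AAAAAAAAAAAD///8AAAAAAAAAAAD///8AAAAAAAAAAAH///8AAAAAAAAAAAP///4AAAAAAAAAAAf///4AAAAAAAAAAB////4AAAAAAAAAAP////8AAAAAAAAAAf////8AAAAAAAAAA/////8AAAAAAAAAB/////8AAAAAAAAAA/////8AAAAAAAAAA/////8AAAAAAAAAAf////8AAAAAAAAAAP////8AAAAAAAAAAH////8AAAAAAEAAAH////8AAAAAAOAAAD/5//8AAAAAAeAAAB/5//8AAAAAAeAAAA/x//8AAAAAA+AAAAfx//8AAAAAA+AAAAPx//8AAAAAA/AAAAP5//8AAAAAB/gAAAH///8AAAAAB/wAB4f///8AAAAAD/8AD///P/8AAAAAH/+AD//+H/8AAAAAH/+AH//8B/8AAAAAH//AD//4Af8AAAAAH//AD//wAP8AAAAAB//gA//wAP8AAAAAB//gAf/gAH8AAAAAA//wAP/gAD8AAAAAA//4AP/gAB8AAAAAA//8AP//AB8AAAAAA///AH//wD8AAAAAA///AB//4H8AAAAAA//+AAf/4P8AAAAAA//+AAf/wf8AAAAAA//8AAf/gf8AAAAAA//4AAf/A/8AAAAAA//4AAYAA/8AAAAAA//8AAwAB/8AAAAAA//8ADwAD/8AAAAAA//+AfgAP/8AAAAAB///B/gA//8AAAAAB/////gD//8AAAAAA/5///gP//8AAAAAA/w///h///8AAAAAA/w///n///8AAAAAAfg///////8AAAAAAfA///////8AAAAAAPA///////4AAAAAAMAf//////wAAAAAAAAf////9/wAAAAAAAAP////4/wAAAAAAAAAP///w/wAAAAAAAAAf///g/4AAAAAAAAAf///B/4AAAAAAAAAf//4B/wAAAAAAAAAf/4AB/wAAAAAAAAAP/wAB/wAAAAAAAAAH/wAD/gAAAAAAAAAD/4AD/gAAAAAAAAAAf4AH/wAAAAAAAAAAH4AP/4AAAAAAAAAAB8Af/8AAAAAAAAAAA+A//8AAAAAAAAAAAfA//8AAAAAAAAAAAPA//8AAAAAAAAAAAHgf/8AAAAAAAAAAADgP/8AAAAAAAAAAABwP/8AAAAAAAAAAAAwH/8AAAAAAAAAAAAAAAc="/>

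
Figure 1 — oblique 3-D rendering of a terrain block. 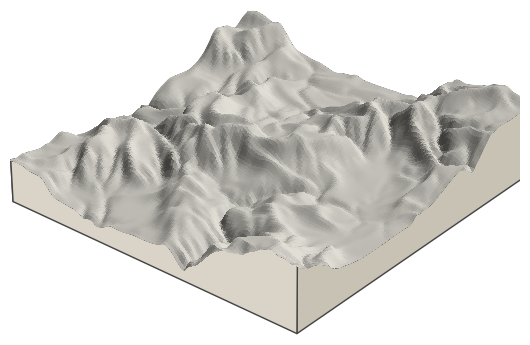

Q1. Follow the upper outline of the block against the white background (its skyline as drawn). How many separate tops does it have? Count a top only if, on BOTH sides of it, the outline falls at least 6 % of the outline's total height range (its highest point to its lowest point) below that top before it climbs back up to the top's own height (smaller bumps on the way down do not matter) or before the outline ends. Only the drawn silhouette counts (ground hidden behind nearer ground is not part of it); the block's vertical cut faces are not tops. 2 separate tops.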